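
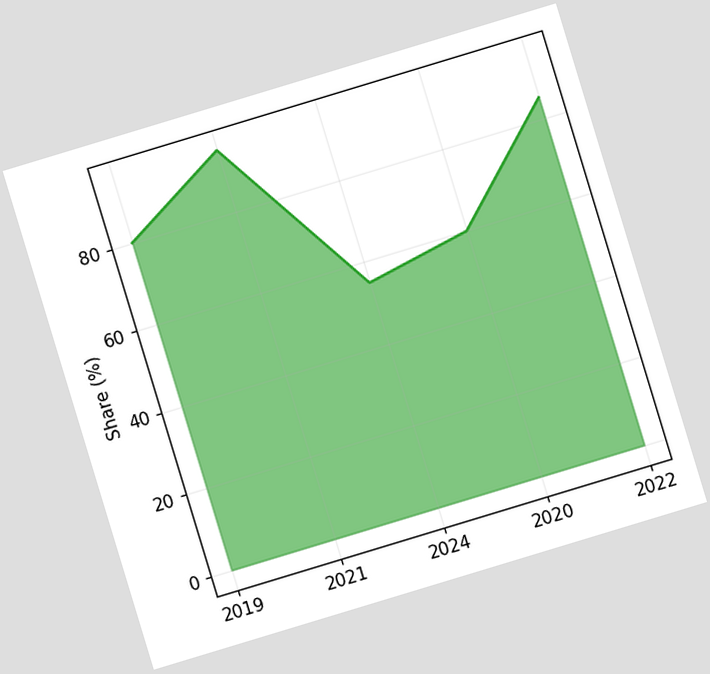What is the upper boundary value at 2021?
The chart is tilted about 17° counter-clockwise. At 2021 the upper boundary is at 95%.

95%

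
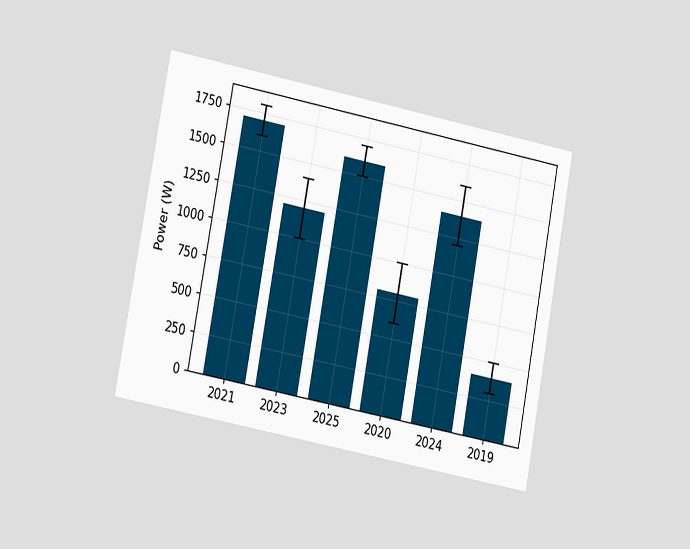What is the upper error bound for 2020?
1000W

The chart is tilted about 11° clockwise and viewed at a slight angle. The 2020 bar's upper whisker reaches 1000W.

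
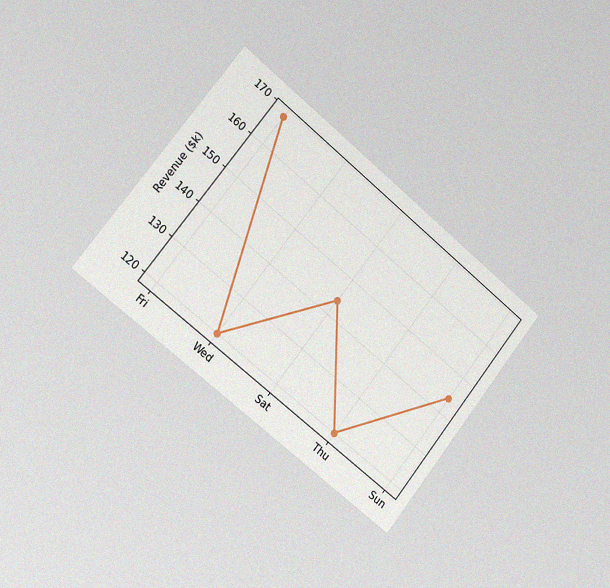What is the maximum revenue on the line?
The chart is tilted about 39° clockwise and viewed slightly from the left, with some photo noise. The highest point is at Fri, and reading across to the y-axis gives $168k.

$168k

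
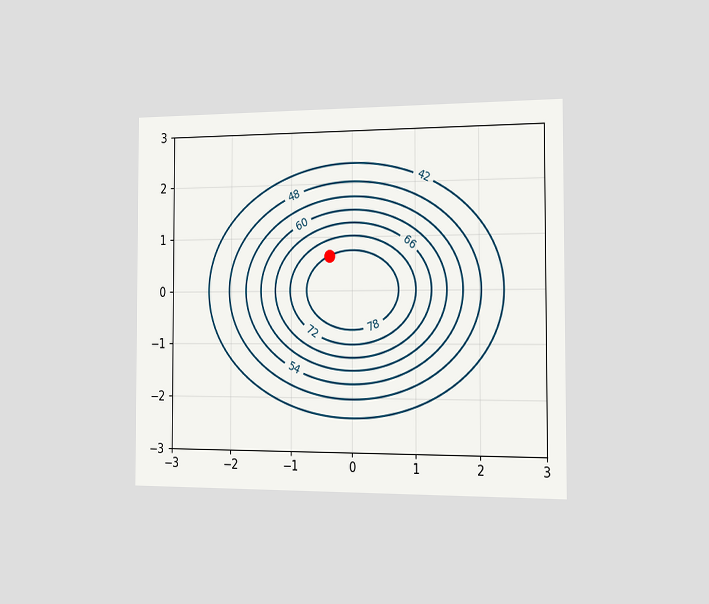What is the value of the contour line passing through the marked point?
The chart is viewed slightly from the right. The marked point sits on the contour labelled 78.

78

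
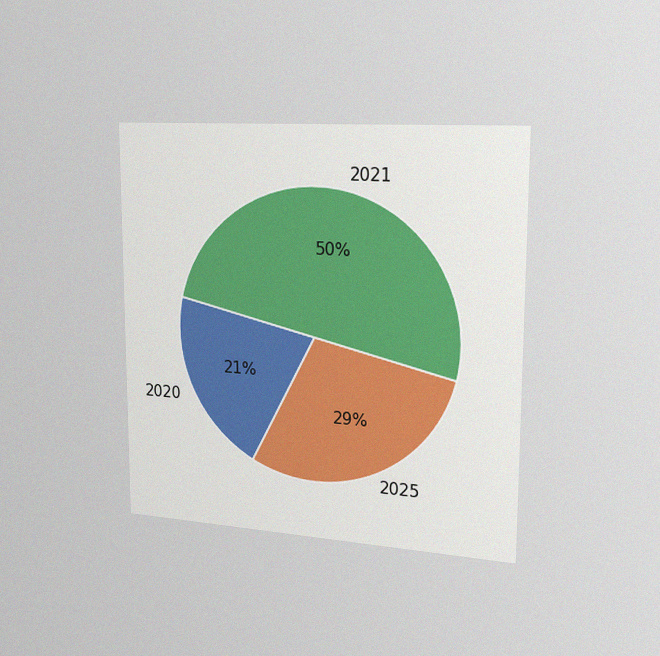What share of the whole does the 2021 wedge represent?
50%

The chart is viewed slightly from the right, with some photo noise. The 2021 slice takes up 50% of the pie.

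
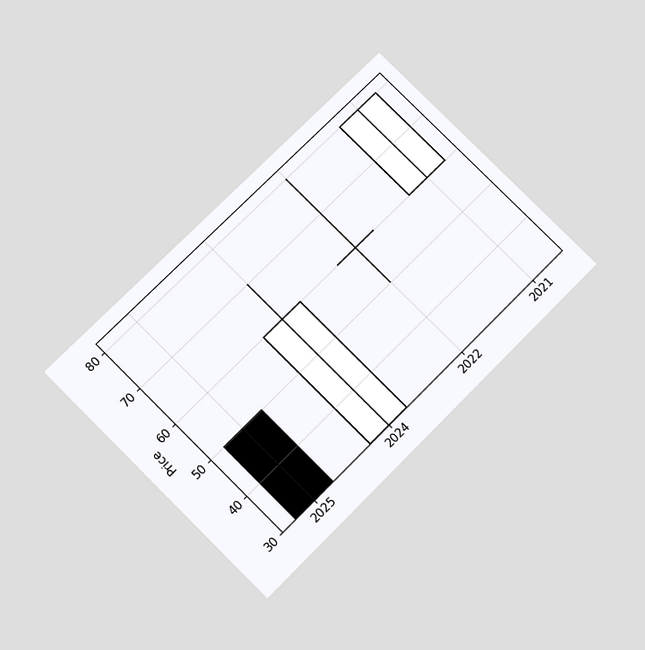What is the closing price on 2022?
60

The chart is tilted about 45° counter-clockwise and viewed slightly from below. The 2022 candle closes at 60.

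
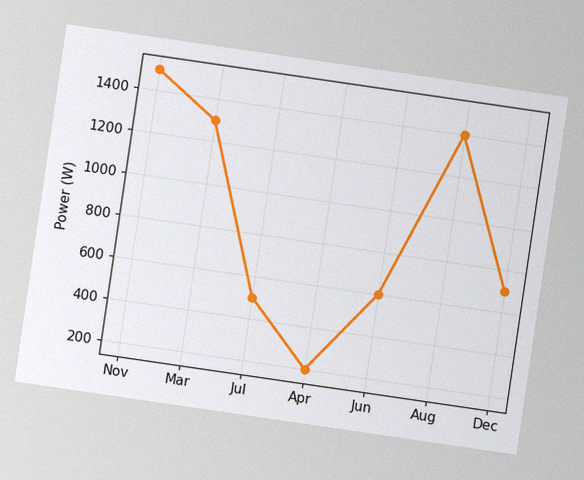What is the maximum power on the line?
1500W

The chart is tilted about 8° clockwise, with some photo noise. The highest point is at Nov, and reading across to the y-axis gives 1500W.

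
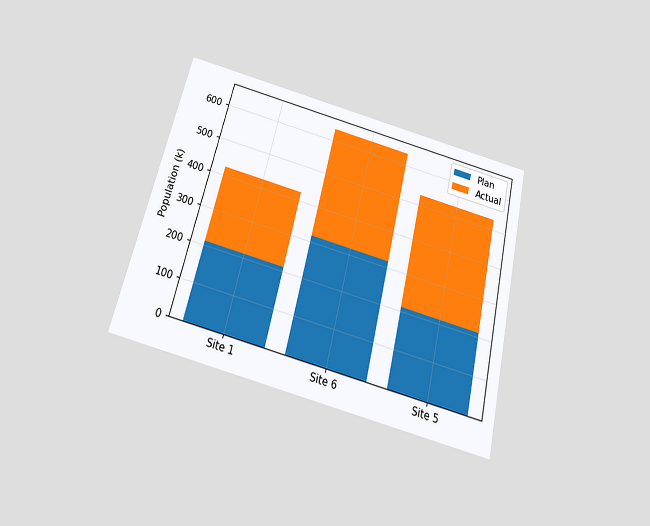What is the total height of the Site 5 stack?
The chart is tilted about 14° clockwise and viewed slightly from below. The Site 5 stack's top reaches 530k on the y-axis.

530k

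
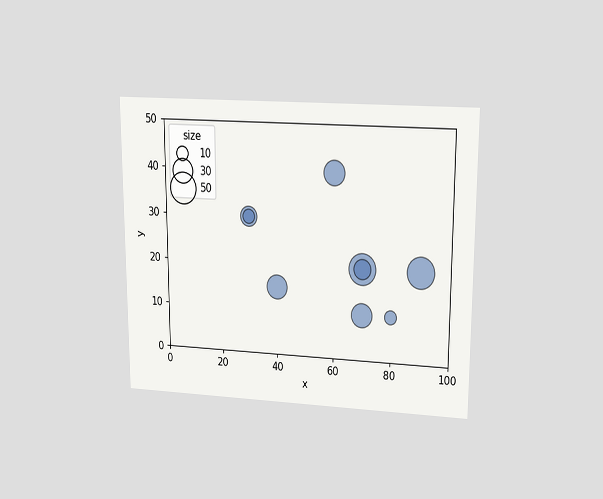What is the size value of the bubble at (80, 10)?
The chart is viewed at a slight angle. Matching the bubble at (80, 10) against the size legend gives 10.

10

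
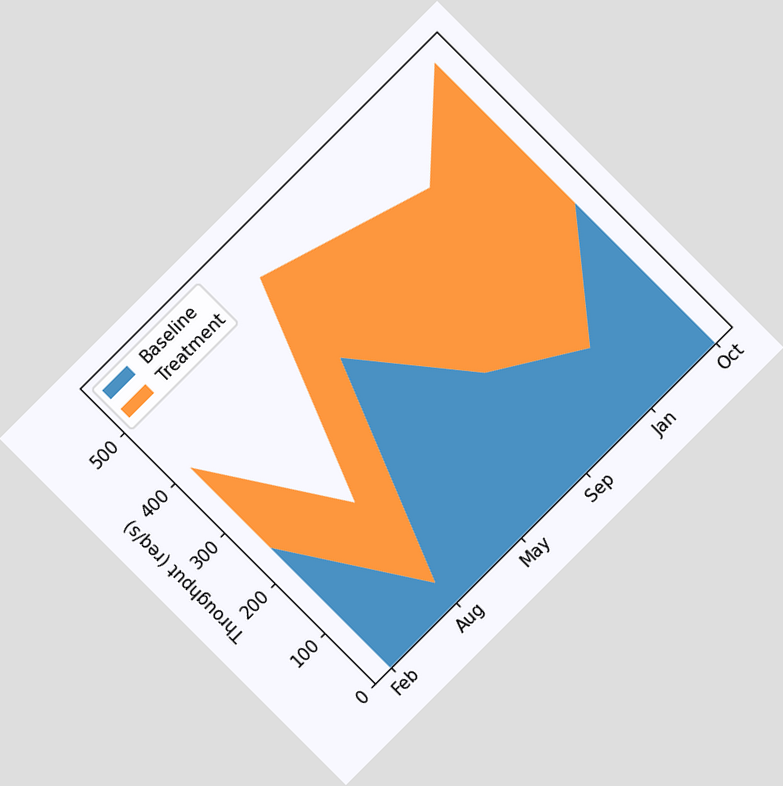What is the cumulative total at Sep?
The chart is tilted about 45° counter-clockwise. The stacked total at Sep reaches 480req/s.

480req/s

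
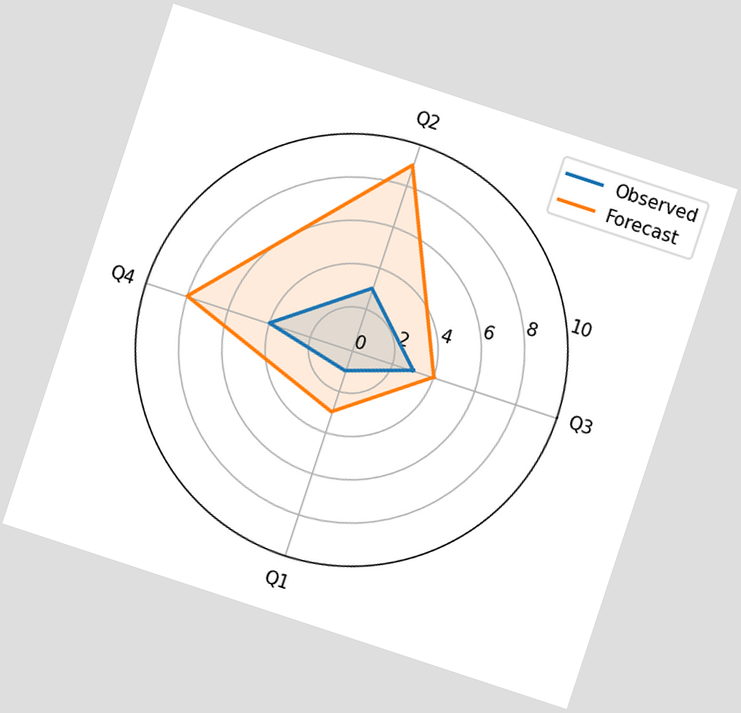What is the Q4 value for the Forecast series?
8

The chart is tilted about 18° clockwise. On the Q4 axis, Forecast reaches 8.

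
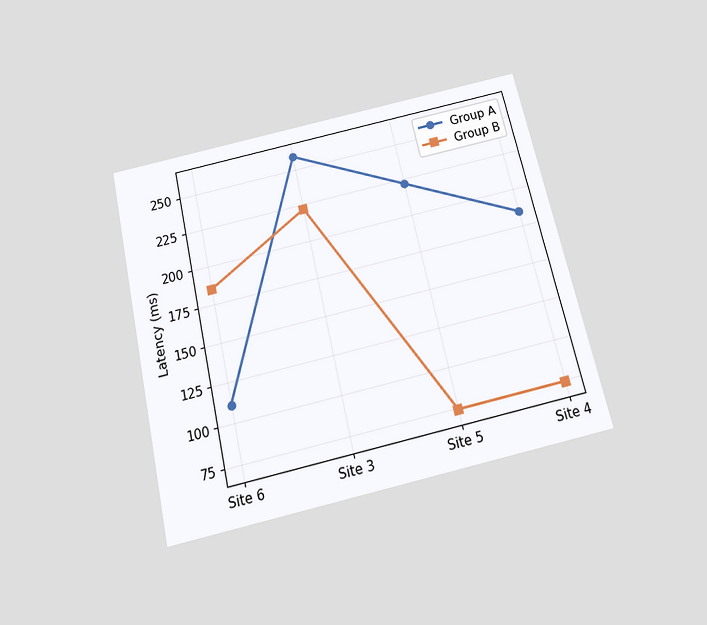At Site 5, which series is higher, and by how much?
Group A, by 148ms

The chart is tilted about 13° counter-clockwise and viewed slightly from below. At Site 5, Group A sits above the other line by 148ms.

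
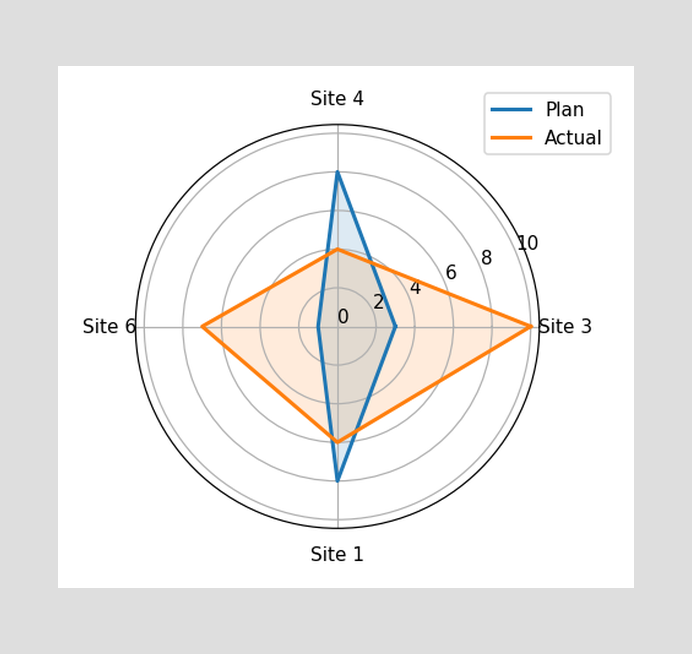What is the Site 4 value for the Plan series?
On the Site 4 axis, Plan reaches 8.

8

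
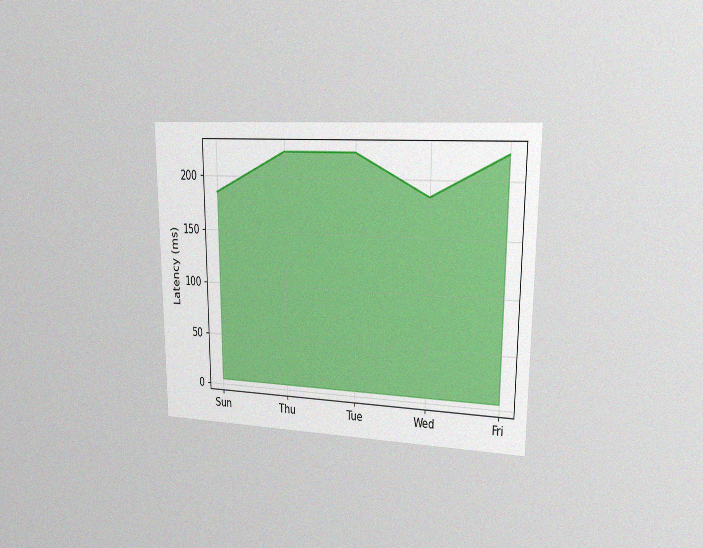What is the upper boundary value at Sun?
185ms

The chart is viewed slightly from the right, with some photo noise. At Sun the upper boundary is at 185ms.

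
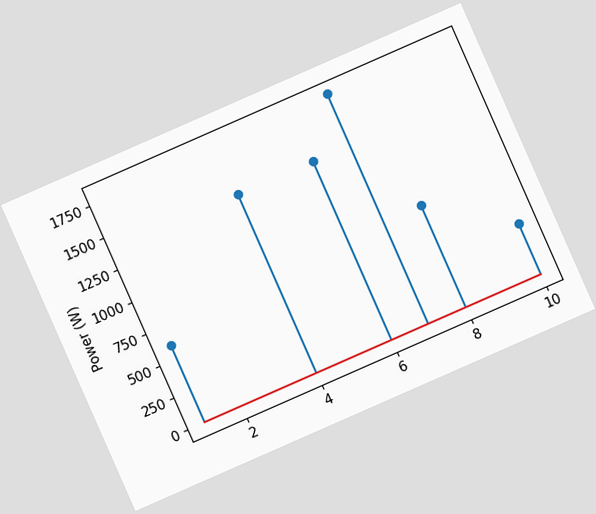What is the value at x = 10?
400W

The chart is tilted about 24° counter-clockwise. The stem at x=10 reaches 400W.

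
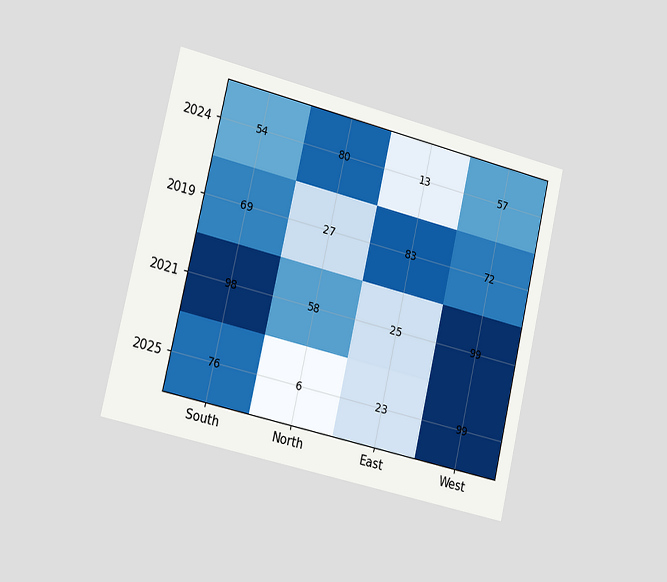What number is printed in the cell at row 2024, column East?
13

The chart is tilted about 13° clockwise and viewed slightly from the left. The (2024, East) cell reads 13.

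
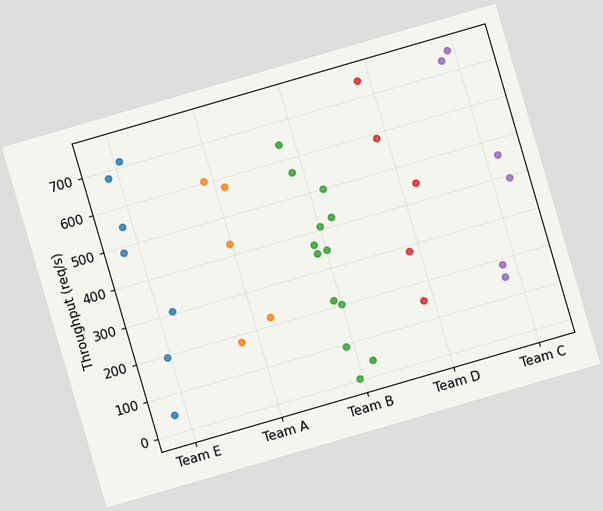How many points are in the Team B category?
13

The chart is tilted about 16° counter-clockwise. Counting the markers in the Team B column gives 13.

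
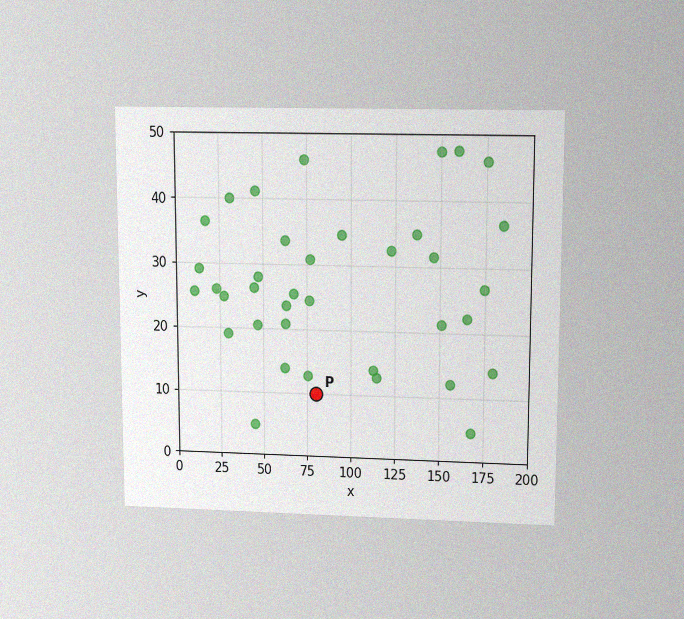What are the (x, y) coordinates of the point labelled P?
The chart is viewed slightly from above, with some photo noise. Following the gridlines from P to each axis, P sits at (80, 10).

(80, 10)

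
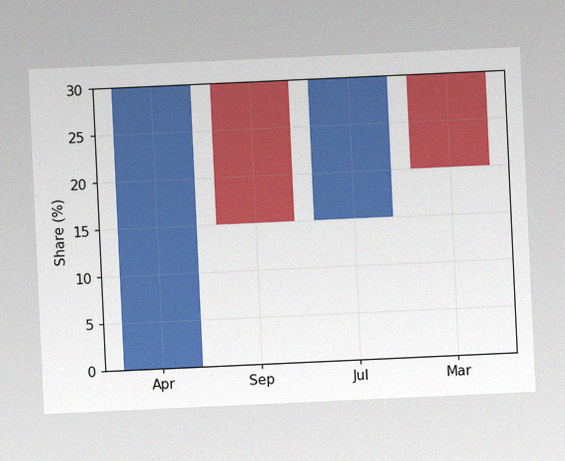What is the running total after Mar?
The chart is tilted about 3° counter-clockwise, with some photo noise. After Mar the running total reaches 20%.

20%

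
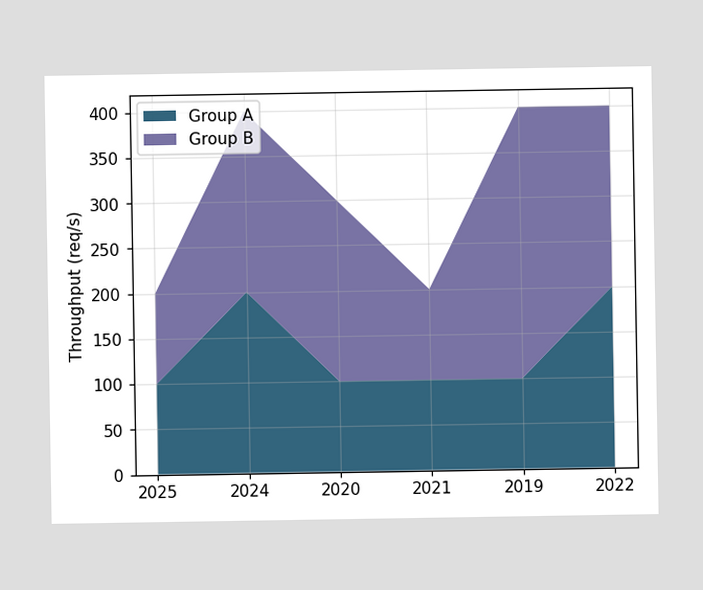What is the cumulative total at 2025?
200req/s

The stacked total at 2025 reaches 200req/s.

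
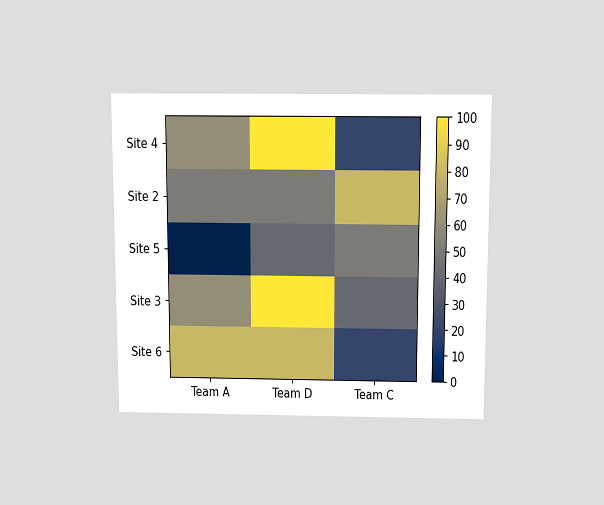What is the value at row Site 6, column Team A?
80

The chart is viewed slightly from above. Matching cell (Site 6, Team A) against the colorbar gives 80.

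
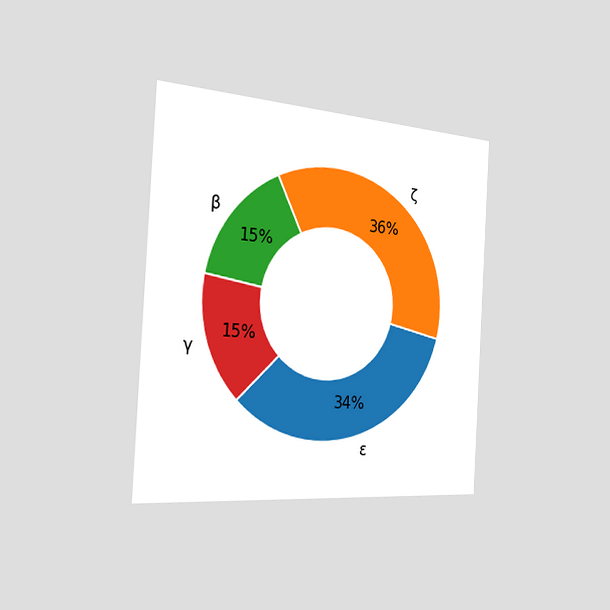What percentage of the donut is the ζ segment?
The chart is tilted about 3° clockwise and viewed slightly from the left. The ζ segment takes up 36% of the ring.

36%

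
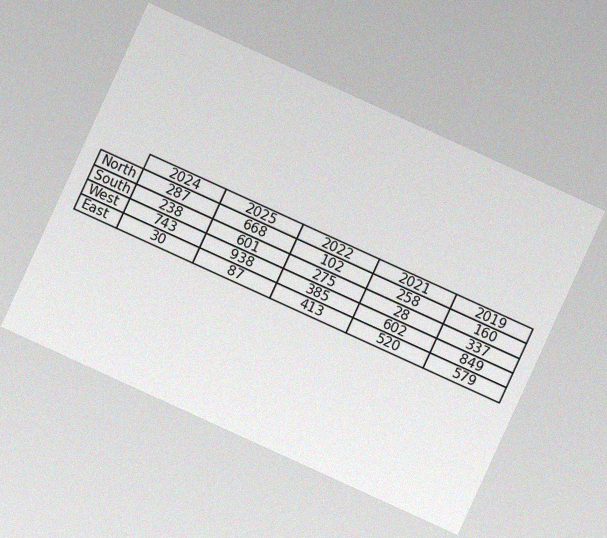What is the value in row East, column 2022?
413

The chart is tilted about 25° clockwise, with some photo noise. The (East, 2022) cell reads 413.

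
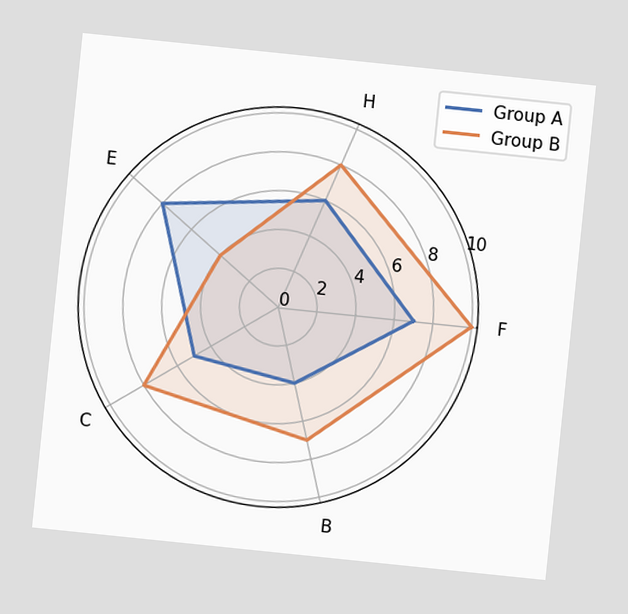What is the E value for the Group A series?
The chart is tilted about 6° clockwise. On the E axis, Group A reaches 8.

8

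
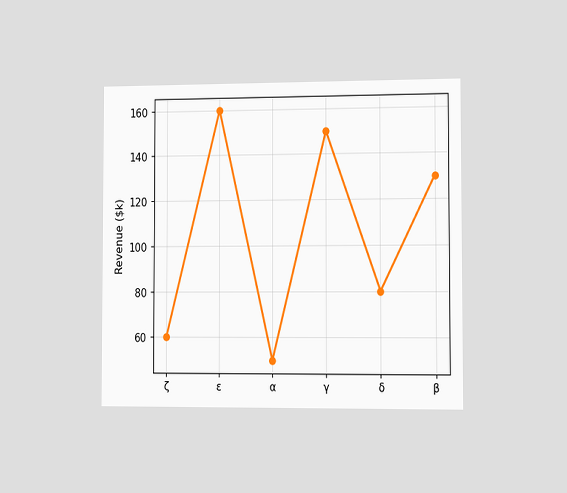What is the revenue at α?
$50k

The chart is viewed slightly from the right. At α, the line is at $50k.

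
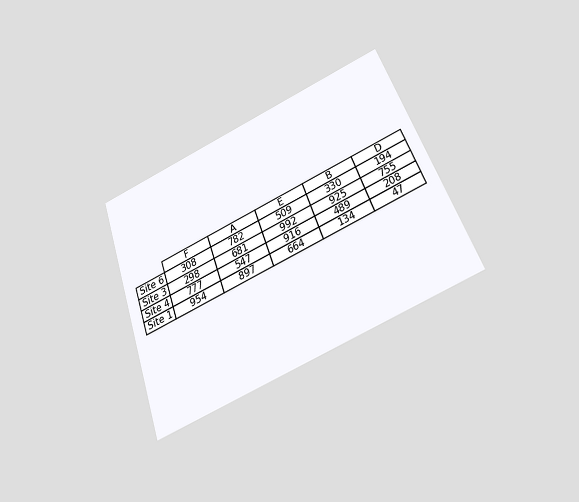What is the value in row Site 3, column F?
298

The chart is tilted about 20° counter-clockwise and viewed slightly from below. The (Site 3, F) cell reads 298.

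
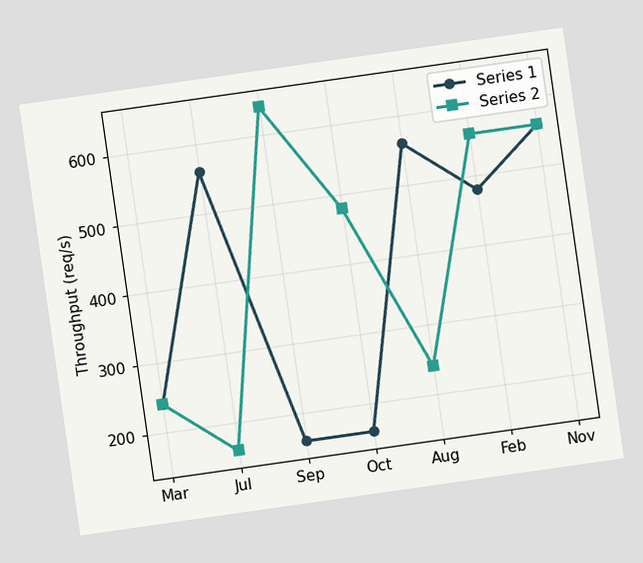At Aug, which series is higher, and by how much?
The chart is tilted about 8° counter-clockwise. At Aug, Series 1 sits above the other line by 320req/s.

Series 1, by 320req/s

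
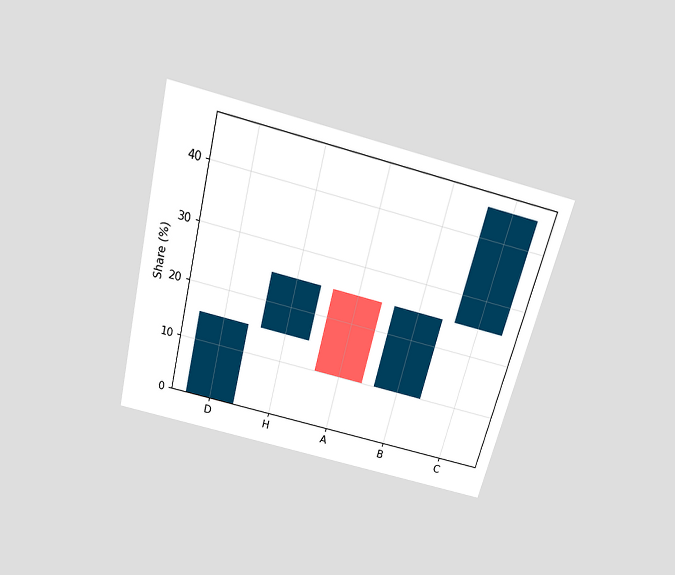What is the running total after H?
25%

The chart is tilted about 14° clockwise and viewed slightly from above. After H the running total reaches 25%.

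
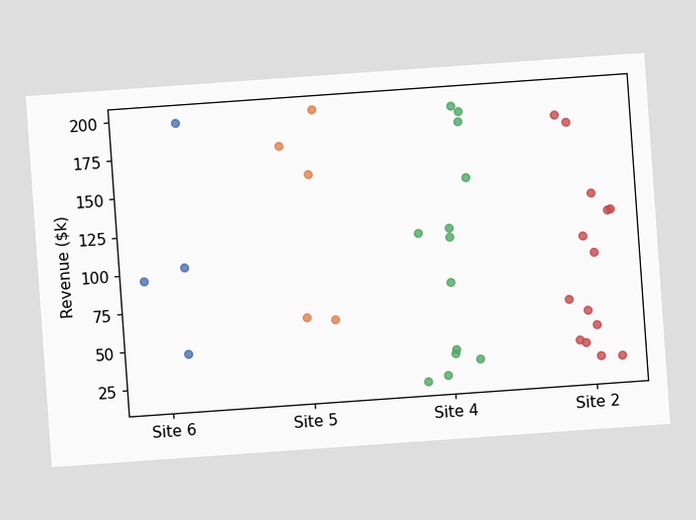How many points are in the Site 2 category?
14

The chart is tilted about 4° counter-clockwise. Counting the markers in the Site 2 column gives 14.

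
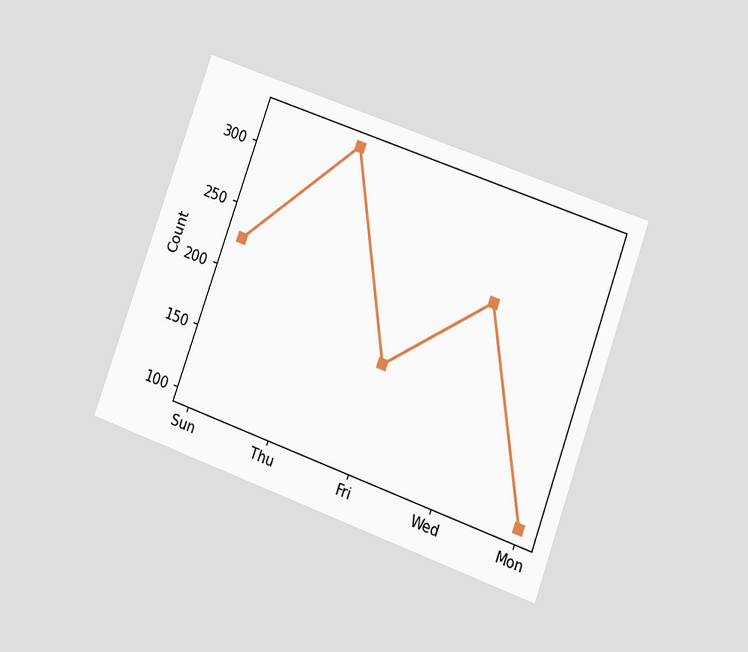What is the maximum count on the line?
The chart is tilted about 20° clockwise and viewed at a slight angle. The highest point is at Thu, and reading across to the y-axis gives 325.

325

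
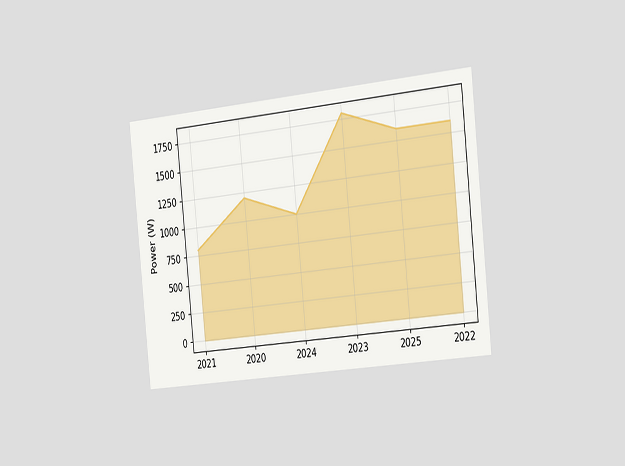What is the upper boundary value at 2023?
The chart is tilted about 6° counter-clockwise and viewed slightly from the right. At 2023 the upper boundary is at 1800W.

1800W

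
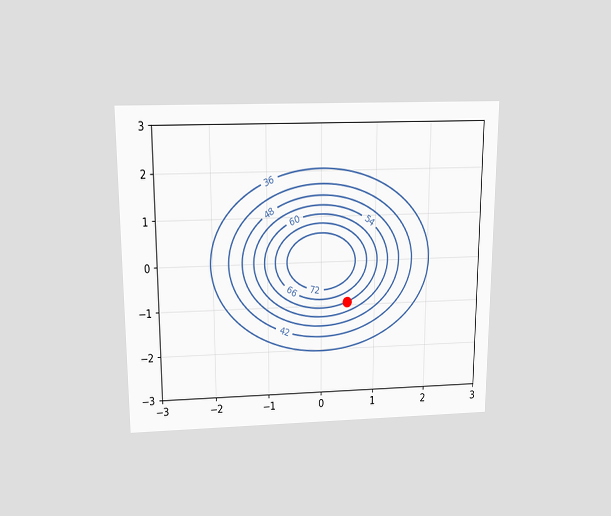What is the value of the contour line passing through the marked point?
60

The chart is viewed slightly from above. The marked point sits on the contour labelled 60.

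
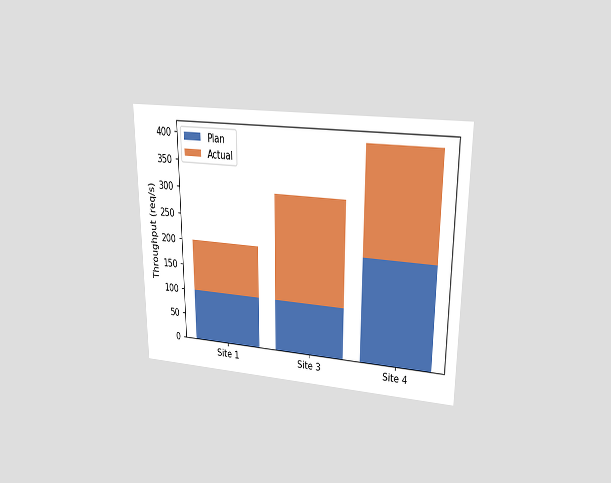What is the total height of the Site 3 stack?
The chart is viewed at a slight angle. The Site 3 stack's top reaches 300req/s on the y-axis.

300req/s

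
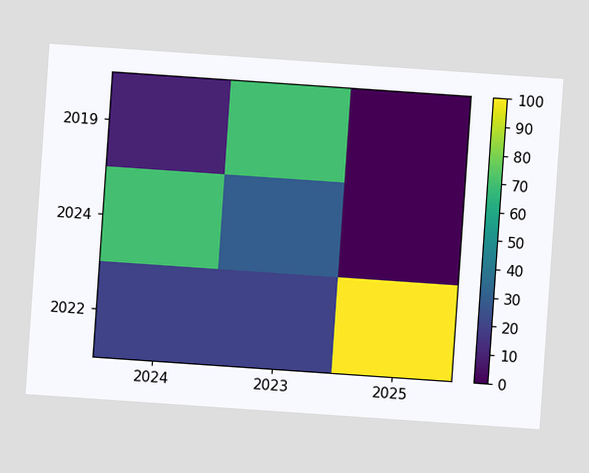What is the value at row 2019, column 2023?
The chart is tilted about 4° clockwise. Matching cell (2019, 2023) against the colorbar gives 70.

70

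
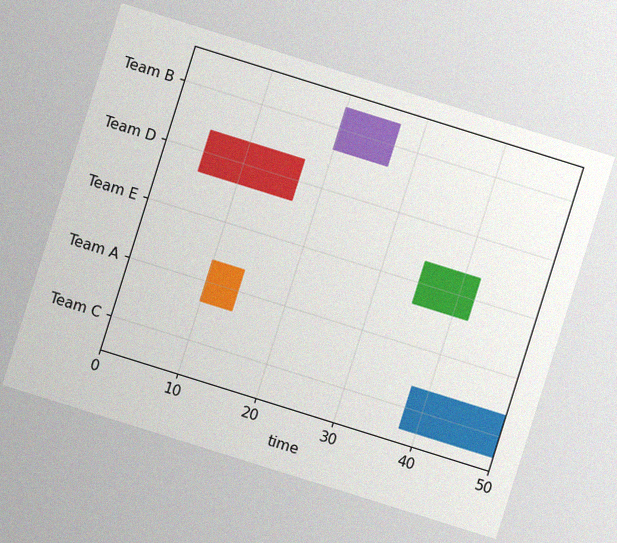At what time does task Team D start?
5

The chart is tilted about 17° clockwise, with some photo noise. The Team D bar begins at t=5.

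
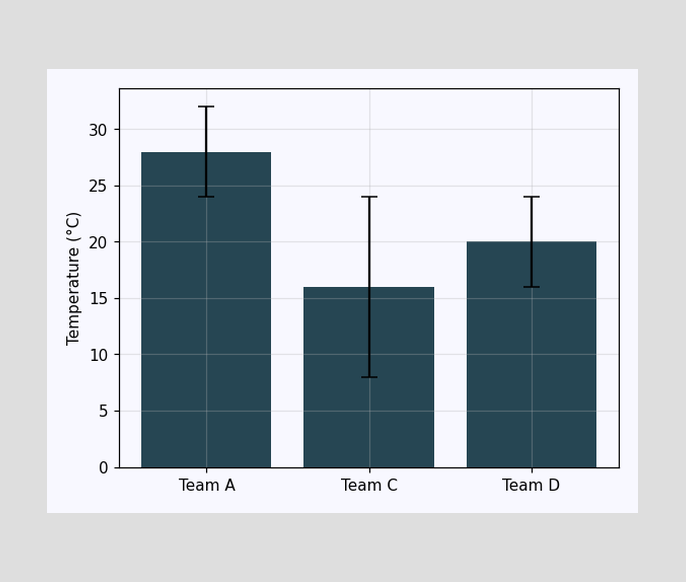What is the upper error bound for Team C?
The Team C bar's upper whisker reaches 24°C.

24°C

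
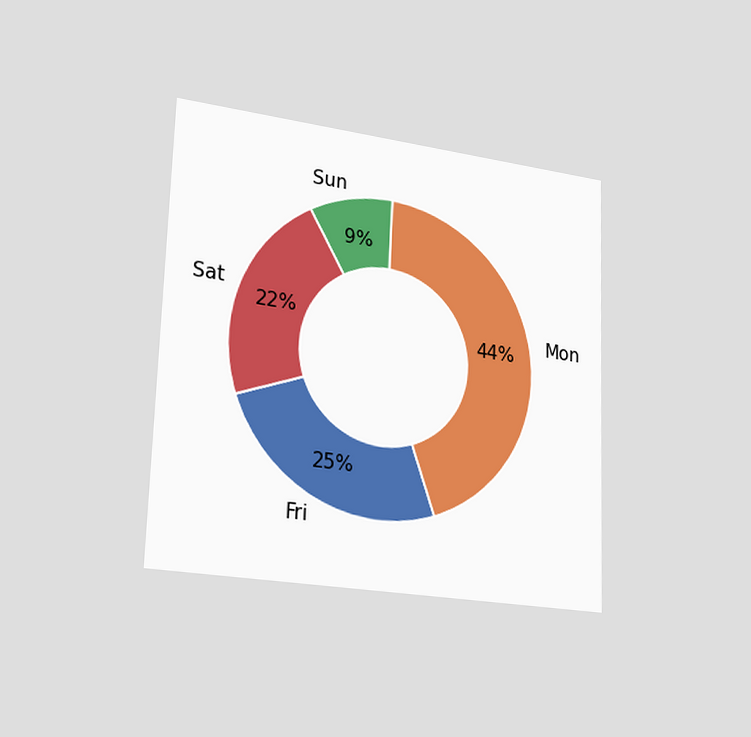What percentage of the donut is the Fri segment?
The chart is viewed slightly from the left. The Fri segment takes up 25% of the ring.

25%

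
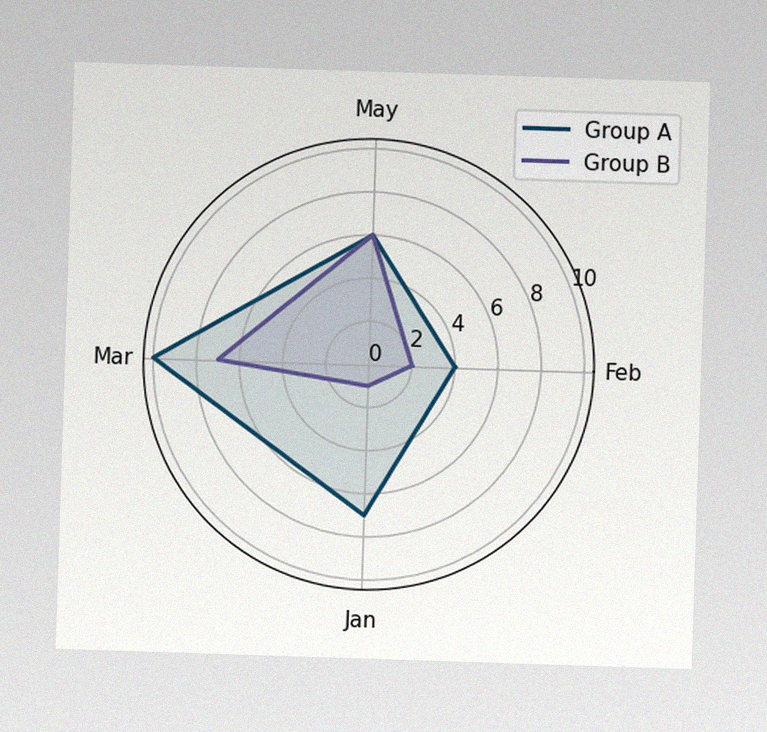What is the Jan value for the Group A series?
The image has some photo noise and uneven lighting. On the Jan axis, Group A reaches 7.

7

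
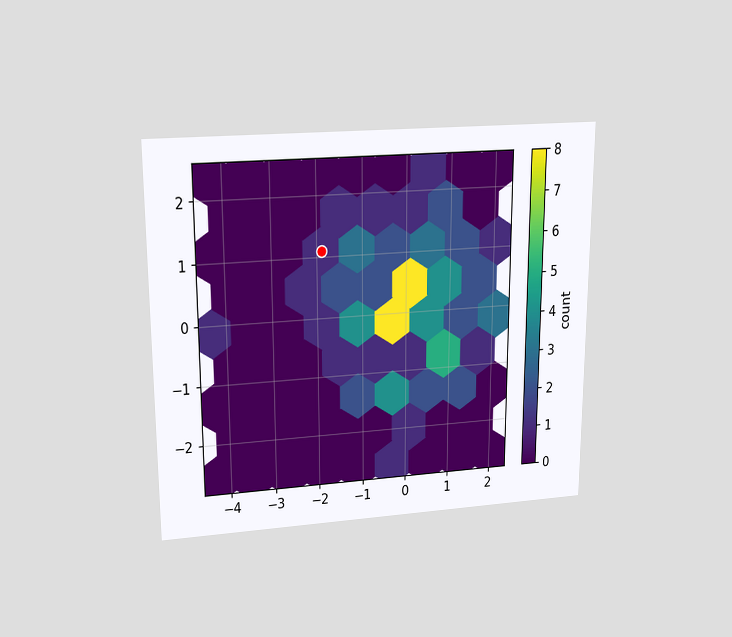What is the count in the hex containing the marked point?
1

The chart is viewed slightly from above. The marked hex reads 1 on the colorbar.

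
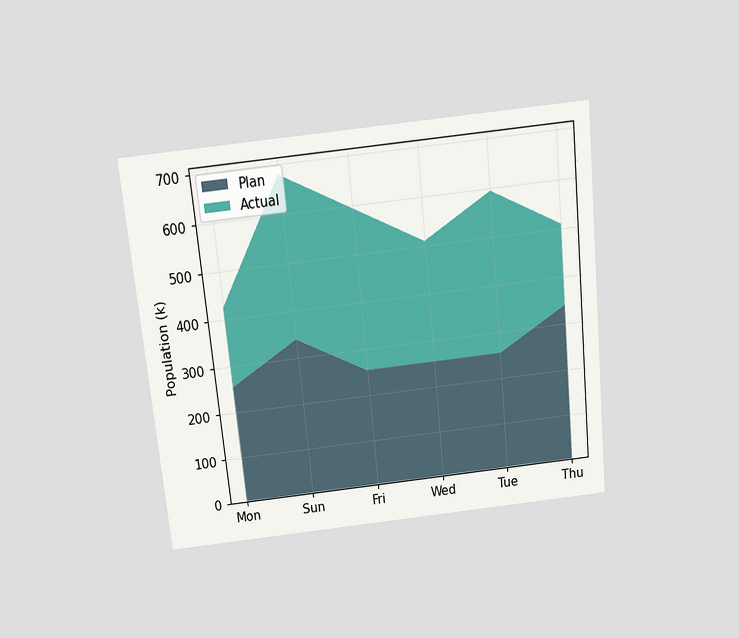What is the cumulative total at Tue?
595k

The chart is tilted about 6° counter-clockwise and viewed slightly from above. The stacked total at Tue reaches 595k.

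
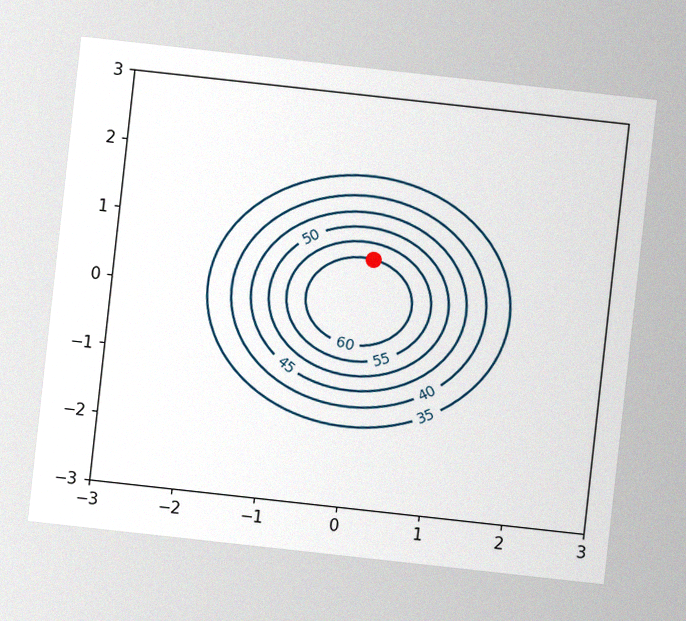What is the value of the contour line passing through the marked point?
60

The chart is tilted about 6° clockwise, with some photo noise. The marked point sits on the contour labelled 60.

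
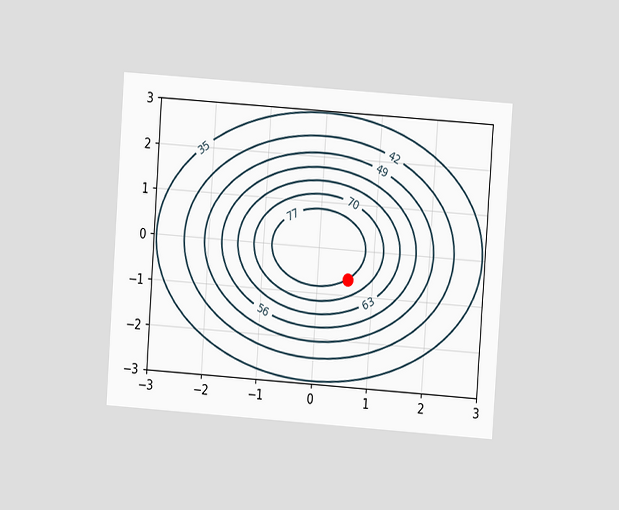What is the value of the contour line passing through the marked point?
77

The chart is tilted about 4° clockwise and viewed at a slight angle. The marked point sits on the contour labelled 77.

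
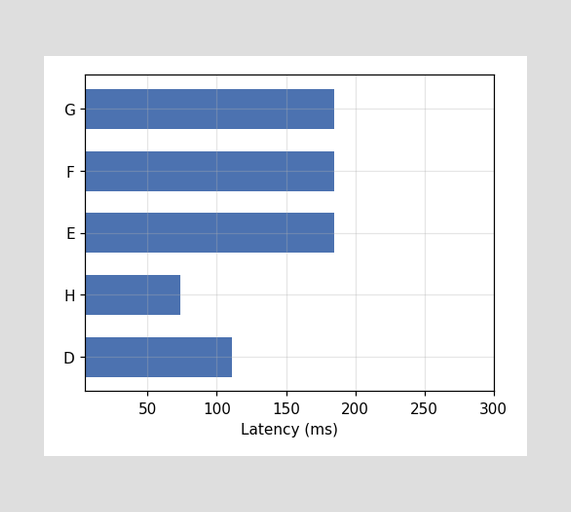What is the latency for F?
185ms

Reading along the chart's x-axis, the F bar reaches 185ms.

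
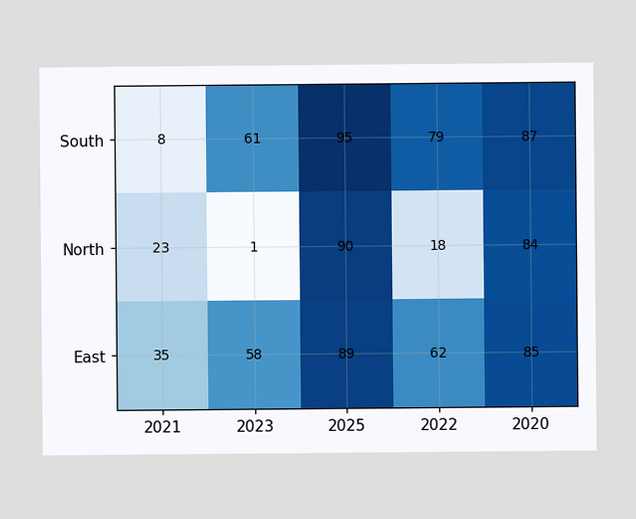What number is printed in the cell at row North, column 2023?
1

The (North, 2023) cell reads 1.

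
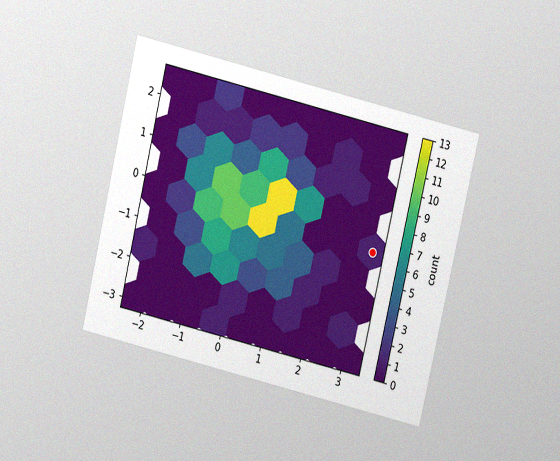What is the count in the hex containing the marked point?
1

The chart is tilted about 13° clockwise and viewed slightly from above, with some photo noise. The marked hex reads 1 on the colorbar.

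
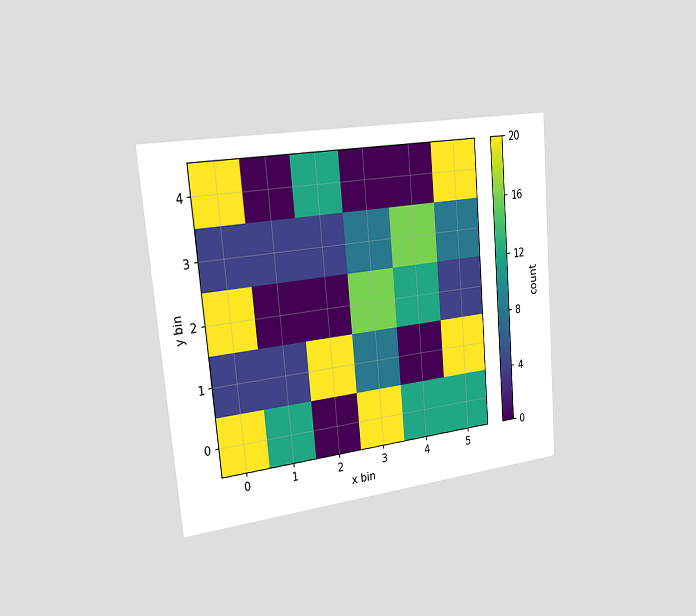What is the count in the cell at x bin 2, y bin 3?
The chart is tilted about 5° counter-clockwise and viewed slightly from the left. Matching the cell (2, 3) against the colorbar gives 4.

4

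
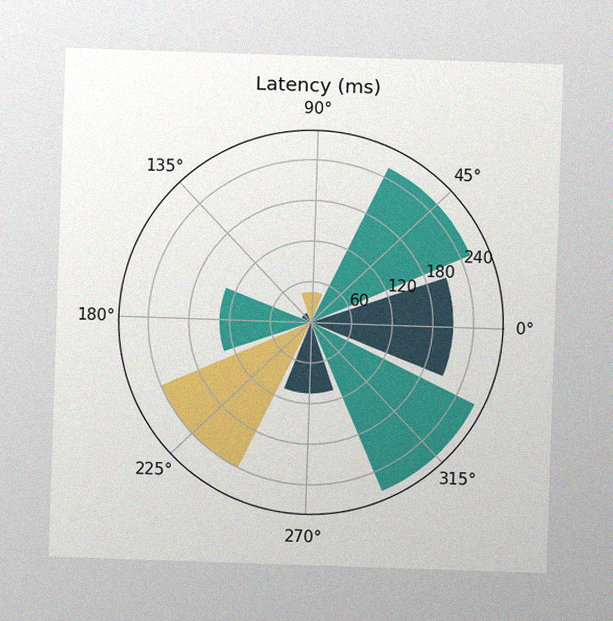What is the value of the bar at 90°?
45ms

The image has some photo noise and uneven lighting. The bar at 90° reaches 45ms on the radial axis.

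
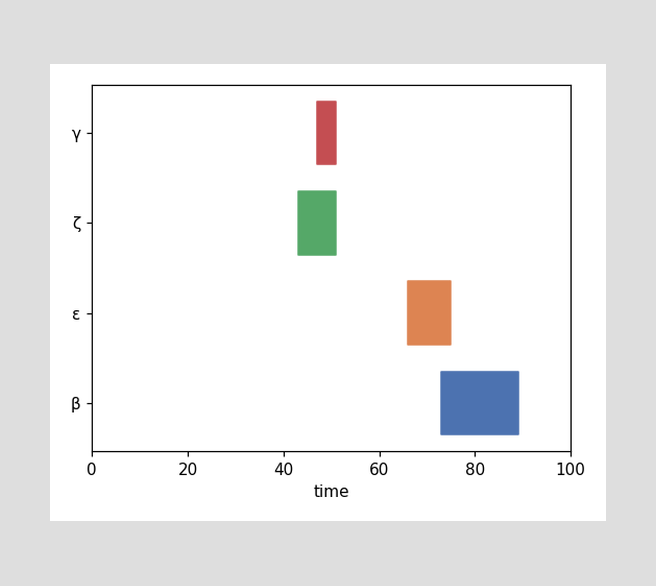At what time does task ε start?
66

The ε bar begins at t=66.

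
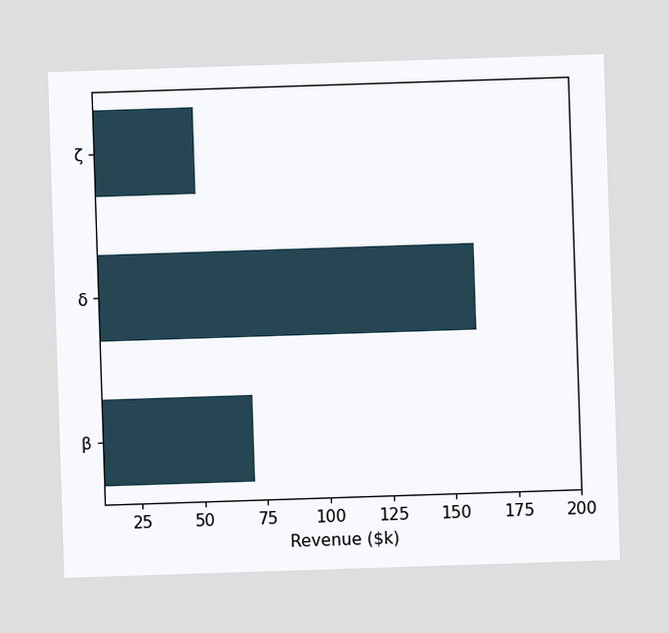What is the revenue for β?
$70k

Reading along the chart's x-axis, the β bar reaches $70k.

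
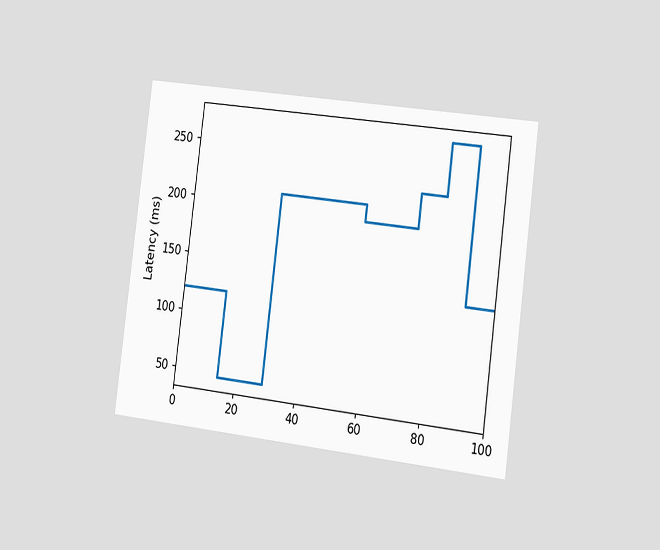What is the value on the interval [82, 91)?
The chart is tilted about 7° clockwise and viewed slightly from the right. On [82, 91) the step sits at 270ms.

270ms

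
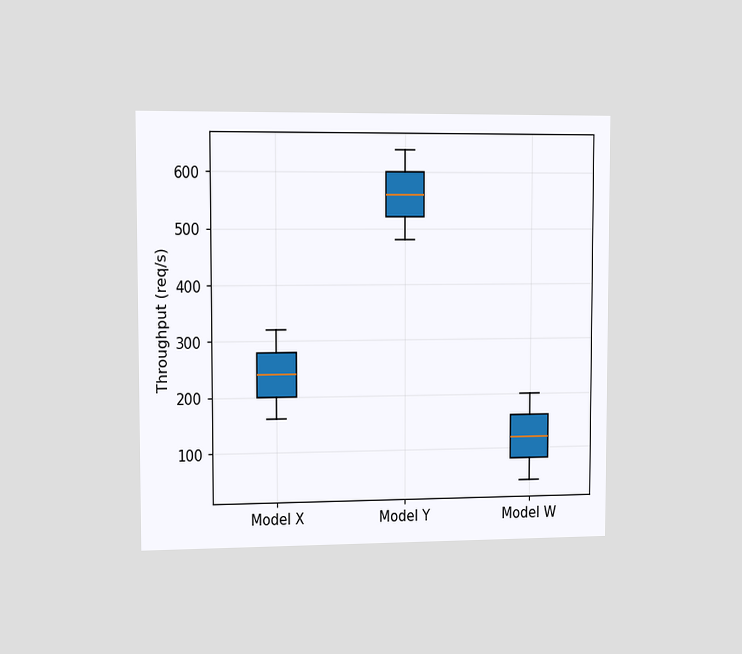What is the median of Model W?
The chart is viewed slightly from the left. The median line in the Model W box sits at 120req/s.

120req/s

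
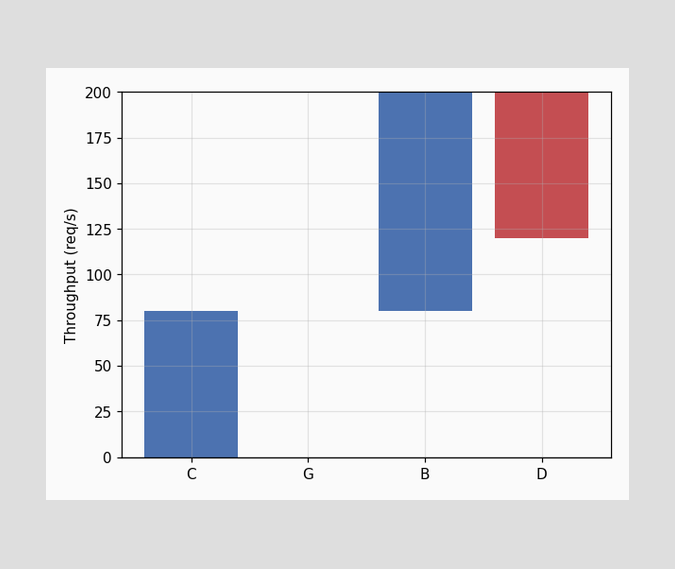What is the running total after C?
80req/s

After C the running total reaches 80req/s.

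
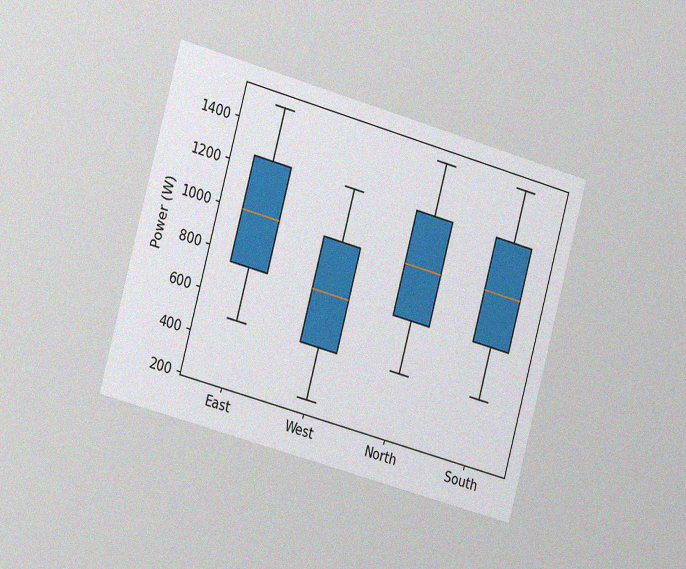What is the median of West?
The chart is tilted about 15° clockwise and viewed at a slight angle, with some photo noise. The median line in the West box sits at 750W.

750W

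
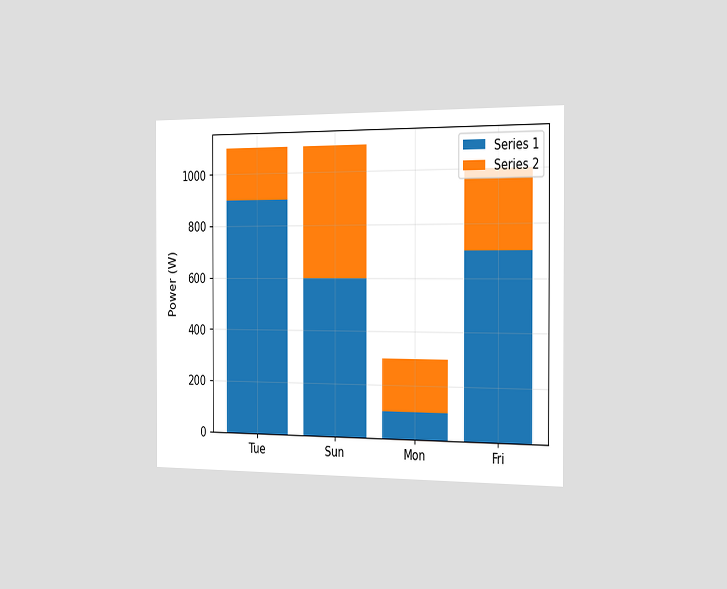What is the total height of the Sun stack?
1100W

The chart is viewed slightly from the right. The Sun stack's top reaches 1100W on the y-axis.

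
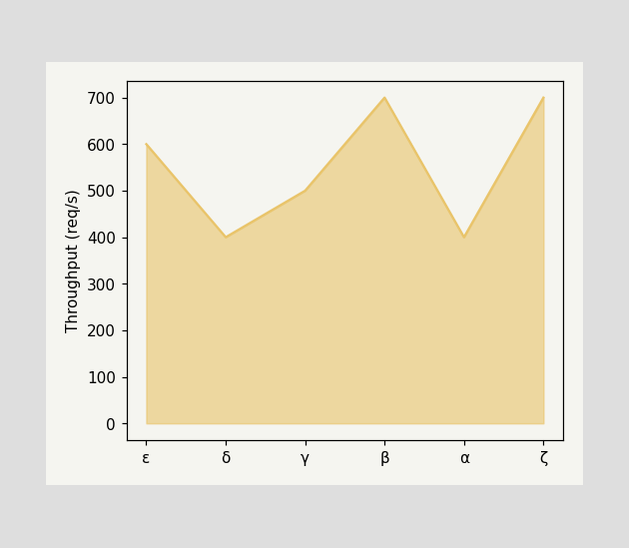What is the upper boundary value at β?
700req/s

At β the upper boundary is at 700req/s.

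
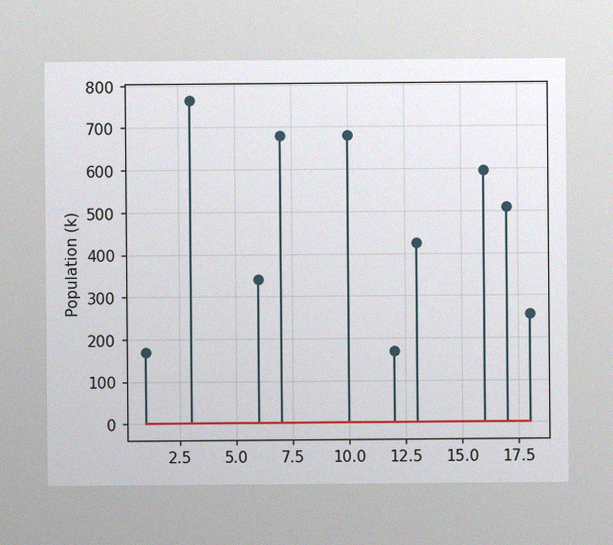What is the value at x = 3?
The image has some photo noise and uneven lighting. The stem at x=3 reaches 765k.

765k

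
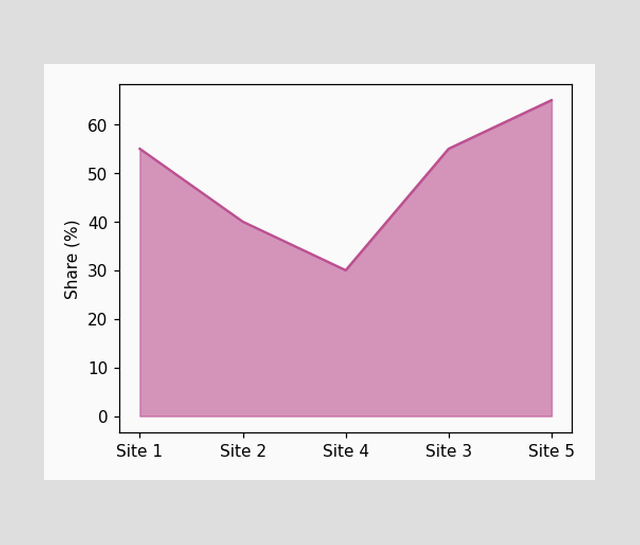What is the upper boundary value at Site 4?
30%

At Site 4 the upper boundary is at 30%.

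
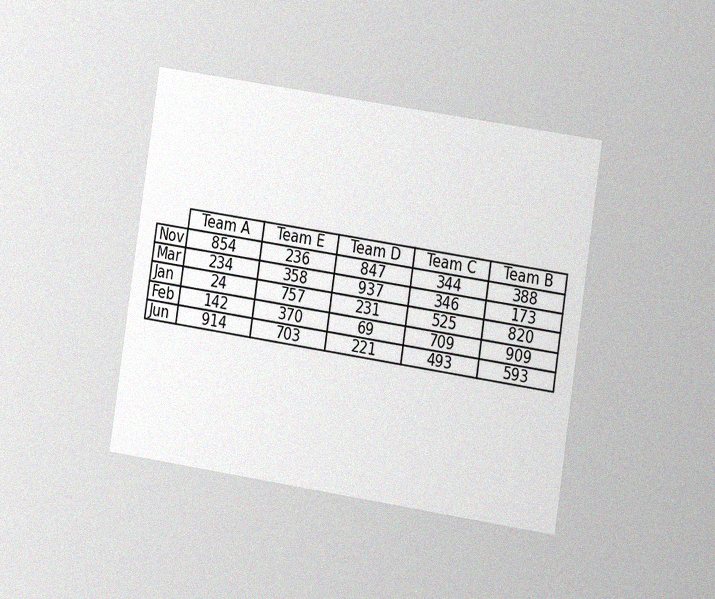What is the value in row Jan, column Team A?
The chart is tilted about 9° clockwise and viewed at a slight angle, with some photo noise. The (Jan, Team A) cell reads 24.

24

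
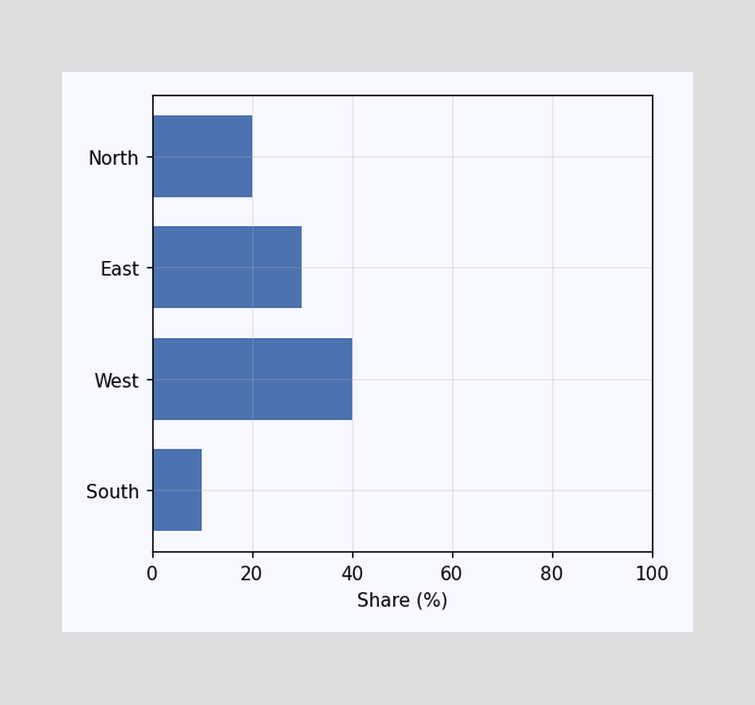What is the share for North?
Reading along the chart's x-axis, the North bar reaches 20%.

20%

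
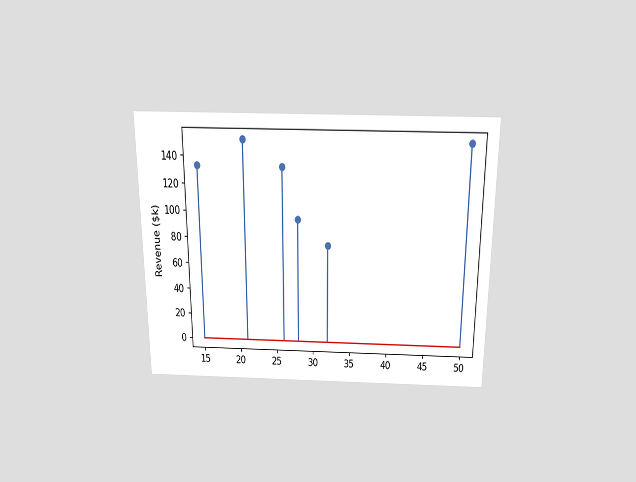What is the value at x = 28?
$95k

The chart is viewed slightly from above. The stem at x=28 reaches $95k.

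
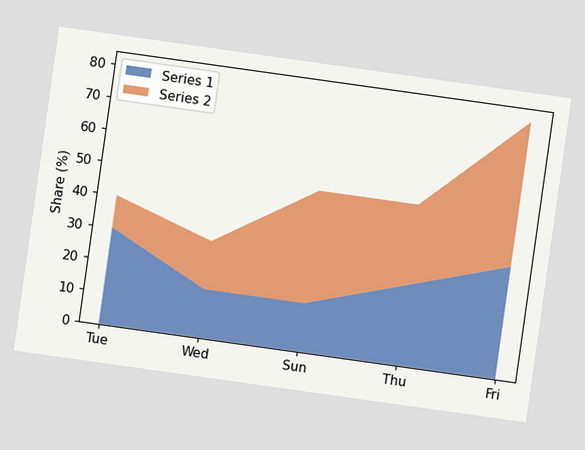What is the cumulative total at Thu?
The chart is tilted about 8° clockwise. The stacked total at Thu reaches 50%.

50%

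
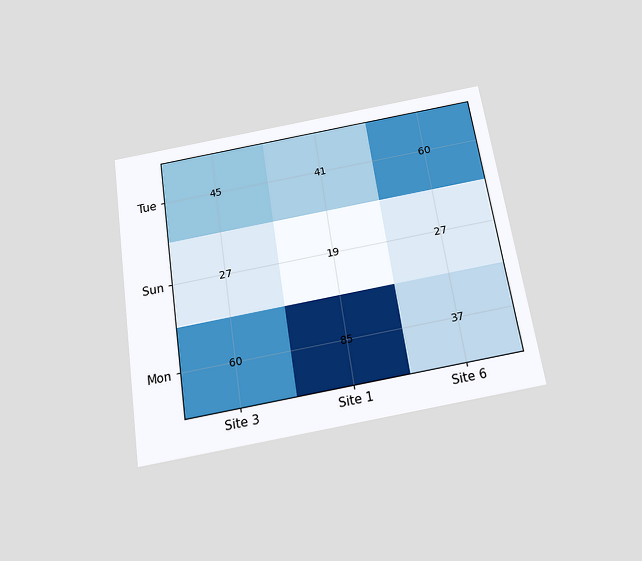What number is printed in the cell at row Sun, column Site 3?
27

The chart is tilted about 9° counter-clockwise and viewed slightly from below. The (Sun, Site 3) cell reads 27.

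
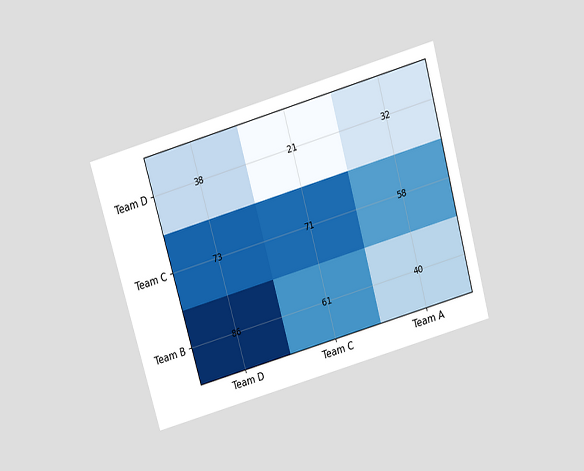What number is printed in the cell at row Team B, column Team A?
The chart is tilted about 16° counter-clockwise and viewed slightly from above. The (Team B, Team A) cell reads 40.

40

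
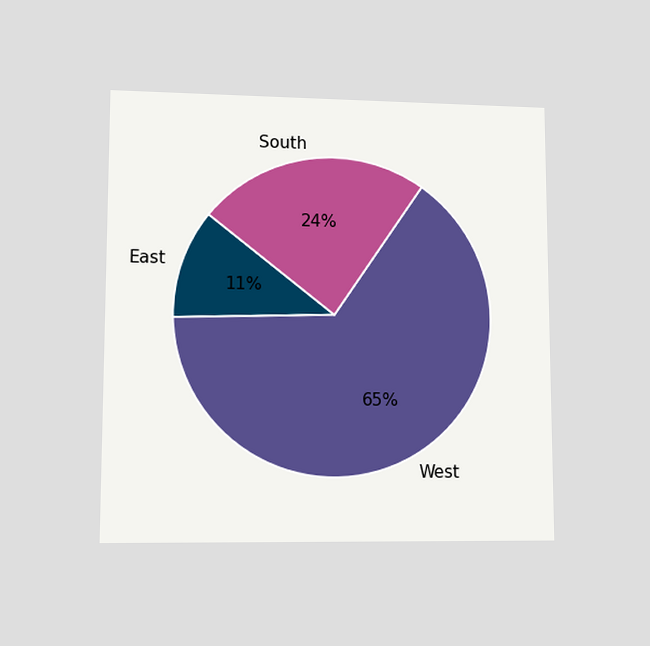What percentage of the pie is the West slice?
The chart is viewed at a slight angle. The West slice takes up 65% of the pie.

65%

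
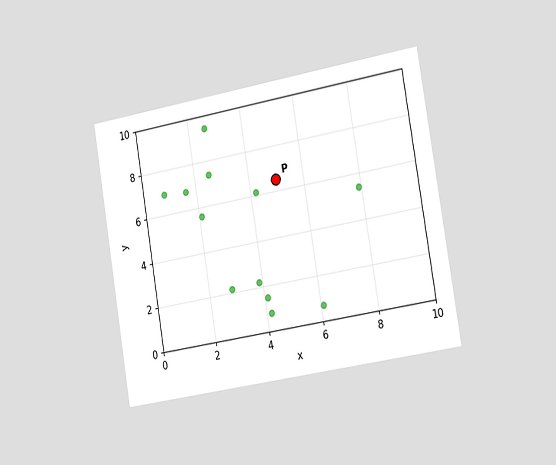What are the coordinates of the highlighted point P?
The chart is tilted about 10° counter-clockwise and viewed slightly from the right. Following the gridlines from P to each axis, P sits at (5, 6.5).

(5, 6.5)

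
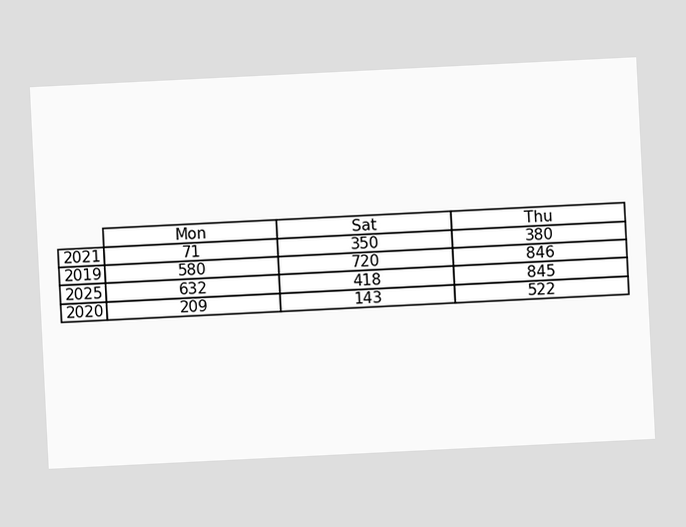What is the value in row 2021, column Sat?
350

The chart is tilted about 3° counter-clockwise. The (2021, Sat) cell reads 350.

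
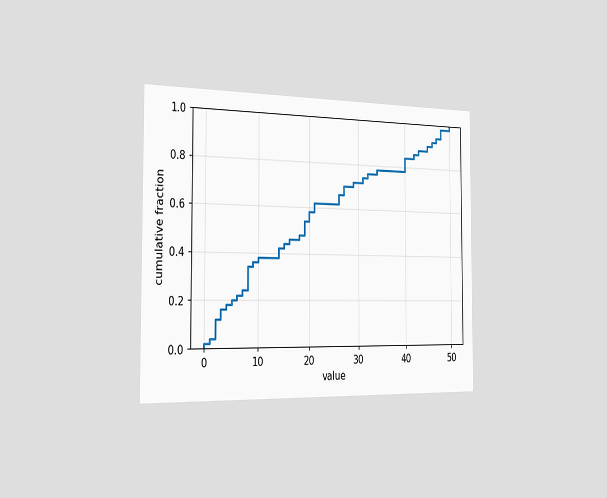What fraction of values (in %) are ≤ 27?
70%

The chart is viewed slightly from the left. At x=27 the ECDF step is at 70%.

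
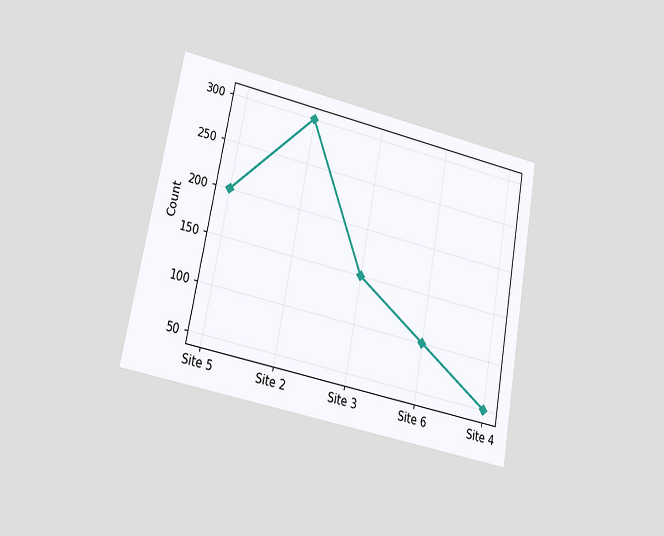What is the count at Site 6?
100

The chart is tilted about 11° clockwise and viewed at a slight angle. At Site 6, the line is at 100.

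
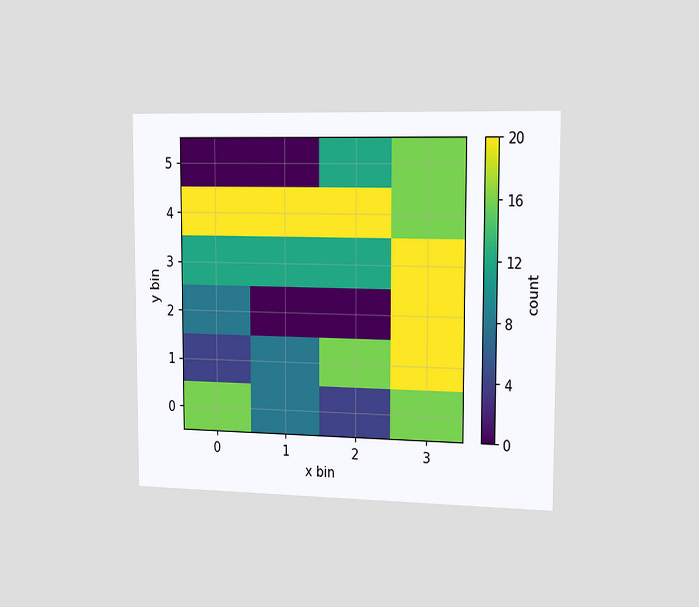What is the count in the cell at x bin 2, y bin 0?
The chart is viewed slightly from the right. Matching the cell (2, 0) against the colorbar gives 4.

4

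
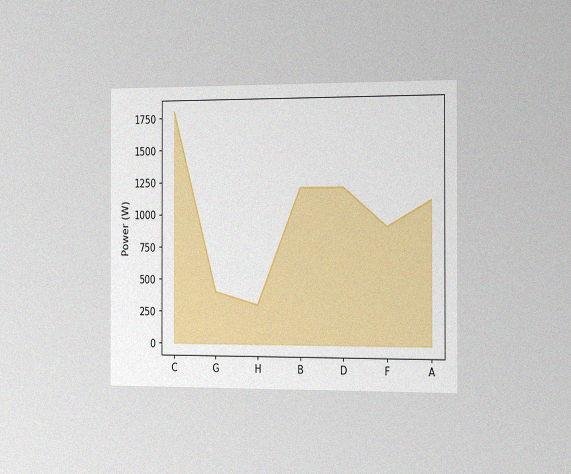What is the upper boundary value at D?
1200W

The chart is viewed slightly from the right, with some photo noise. At D the upper boundary is at 1200W.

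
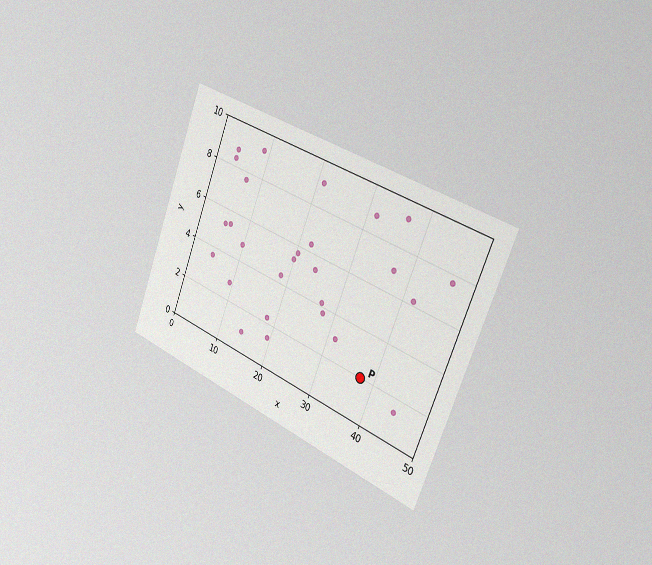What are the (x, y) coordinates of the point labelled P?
The chart is tilted about 21° clockwise and viewed slightly from the right, with some photo noise. Following the gridlines from P to each axis, P sits at (37.5, 2).

(37.5, 2)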